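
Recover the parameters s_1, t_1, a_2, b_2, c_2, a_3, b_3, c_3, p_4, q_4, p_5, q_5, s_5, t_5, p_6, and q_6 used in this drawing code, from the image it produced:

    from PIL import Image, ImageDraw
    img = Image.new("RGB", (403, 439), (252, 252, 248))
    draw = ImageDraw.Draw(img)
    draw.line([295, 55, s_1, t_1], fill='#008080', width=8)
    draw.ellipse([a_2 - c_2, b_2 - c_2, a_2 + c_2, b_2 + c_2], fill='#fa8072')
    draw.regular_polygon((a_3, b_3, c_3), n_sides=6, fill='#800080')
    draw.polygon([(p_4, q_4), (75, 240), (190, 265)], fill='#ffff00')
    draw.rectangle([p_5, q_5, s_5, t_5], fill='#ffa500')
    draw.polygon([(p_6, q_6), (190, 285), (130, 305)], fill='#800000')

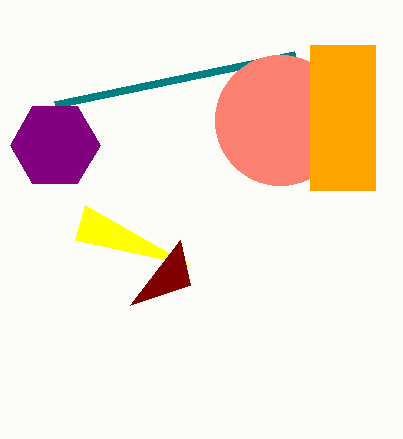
s_1 = 55
t_1 = 105
a_2 = 280
b_2 = 120
c_2 = 65
a_3 = 55
b_3 = 145
c_3 = 45
p_4 = 85
q_4 = 205
p_5 = 310
q_5 = 45
s_5 = 375
t_5 = 190
p_6 = 180
q_6 = 240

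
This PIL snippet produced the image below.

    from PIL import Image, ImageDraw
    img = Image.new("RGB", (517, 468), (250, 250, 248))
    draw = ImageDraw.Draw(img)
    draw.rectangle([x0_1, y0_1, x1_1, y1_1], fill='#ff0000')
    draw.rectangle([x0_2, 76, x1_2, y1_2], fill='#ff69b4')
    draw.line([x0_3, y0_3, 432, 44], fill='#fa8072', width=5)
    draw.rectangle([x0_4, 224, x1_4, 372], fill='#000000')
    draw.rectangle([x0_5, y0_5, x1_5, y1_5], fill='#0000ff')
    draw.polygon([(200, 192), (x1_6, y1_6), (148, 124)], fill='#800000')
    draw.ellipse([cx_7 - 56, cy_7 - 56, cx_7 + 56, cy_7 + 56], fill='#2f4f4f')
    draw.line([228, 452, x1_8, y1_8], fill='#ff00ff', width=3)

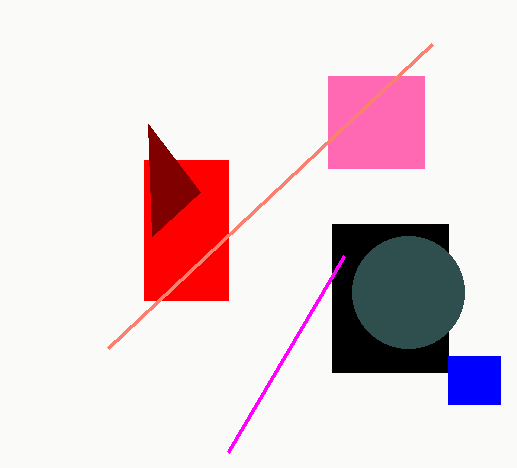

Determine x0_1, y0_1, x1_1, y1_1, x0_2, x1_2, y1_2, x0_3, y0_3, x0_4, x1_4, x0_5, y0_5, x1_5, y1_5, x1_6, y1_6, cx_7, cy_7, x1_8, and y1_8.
x0_1 = 144; y0_1 = 160; x1_1 = 228; y1_1 = 300; x0_2 = 328; x1_2 = 424; y1_2 = 168; x0_3 = 108; y0_3 = 348; x0_4 = 332; x1_4 = 448; x0_5 = 448; y0_5 = 356; x1_5 = 500; y1_5 = 404; x1_6 = 152; y1_6 = 236; cx_7 = 408; cy_7 = 292; x1_8 = 344; y1_8 = 256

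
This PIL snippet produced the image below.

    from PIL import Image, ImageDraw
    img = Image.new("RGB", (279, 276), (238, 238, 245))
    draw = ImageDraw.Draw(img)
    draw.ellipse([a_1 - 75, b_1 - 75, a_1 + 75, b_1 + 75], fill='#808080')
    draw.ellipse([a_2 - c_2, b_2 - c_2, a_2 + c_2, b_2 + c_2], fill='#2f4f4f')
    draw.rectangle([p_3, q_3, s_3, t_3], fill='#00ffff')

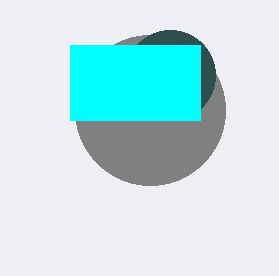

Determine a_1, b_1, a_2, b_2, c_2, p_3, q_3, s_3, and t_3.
a_1 = 150; b_1 = 110; a_2 = 170; b_2 = 75; c_2 = 45; p_3 = 70; q_3 = 45; s_3 = 200; t_3 = 120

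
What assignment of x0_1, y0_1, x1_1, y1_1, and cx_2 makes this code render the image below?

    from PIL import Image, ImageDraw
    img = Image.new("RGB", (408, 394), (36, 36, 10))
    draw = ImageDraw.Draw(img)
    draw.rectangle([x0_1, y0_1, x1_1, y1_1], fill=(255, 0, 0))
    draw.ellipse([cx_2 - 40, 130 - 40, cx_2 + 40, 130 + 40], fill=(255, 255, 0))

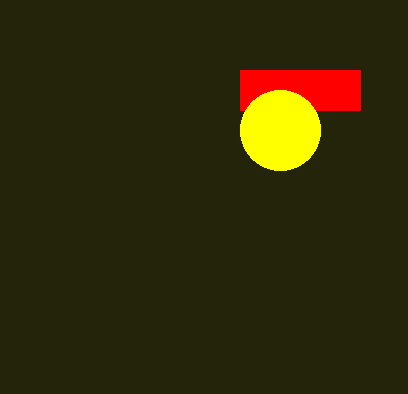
x0_1 = 240
y0_1 = 70
x1_1 = 360
y1_1 = 110
cx_2 = 280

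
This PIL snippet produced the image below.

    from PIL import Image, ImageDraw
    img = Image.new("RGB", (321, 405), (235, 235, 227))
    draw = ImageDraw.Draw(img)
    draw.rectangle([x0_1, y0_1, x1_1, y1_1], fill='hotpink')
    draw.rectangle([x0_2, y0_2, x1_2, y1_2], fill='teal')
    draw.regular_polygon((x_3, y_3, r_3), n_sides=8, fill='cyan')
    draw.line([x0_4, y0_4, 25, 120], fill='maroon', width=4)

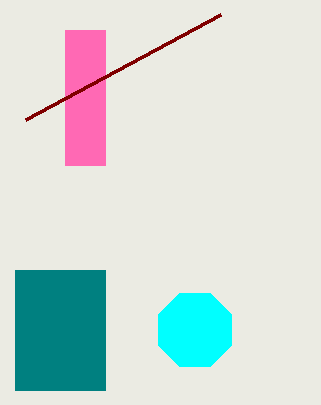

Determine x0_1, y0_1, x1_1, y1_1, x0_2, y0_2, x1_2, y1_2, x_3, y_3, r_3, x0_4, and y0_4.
x0_1 = 65
y0_1 = 30
x1_1 = 105
y1_1 = 165
x0_2 = 15
y0_2 = 270
x1_2 = 105
y1_2 = 390
x_3 = 195
y_3 = 330
r_3 = 40
x0_4 = 220
y0_4 = 15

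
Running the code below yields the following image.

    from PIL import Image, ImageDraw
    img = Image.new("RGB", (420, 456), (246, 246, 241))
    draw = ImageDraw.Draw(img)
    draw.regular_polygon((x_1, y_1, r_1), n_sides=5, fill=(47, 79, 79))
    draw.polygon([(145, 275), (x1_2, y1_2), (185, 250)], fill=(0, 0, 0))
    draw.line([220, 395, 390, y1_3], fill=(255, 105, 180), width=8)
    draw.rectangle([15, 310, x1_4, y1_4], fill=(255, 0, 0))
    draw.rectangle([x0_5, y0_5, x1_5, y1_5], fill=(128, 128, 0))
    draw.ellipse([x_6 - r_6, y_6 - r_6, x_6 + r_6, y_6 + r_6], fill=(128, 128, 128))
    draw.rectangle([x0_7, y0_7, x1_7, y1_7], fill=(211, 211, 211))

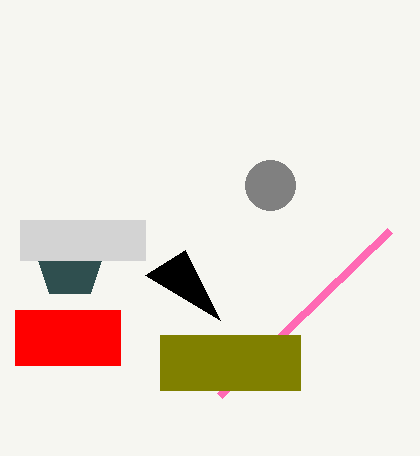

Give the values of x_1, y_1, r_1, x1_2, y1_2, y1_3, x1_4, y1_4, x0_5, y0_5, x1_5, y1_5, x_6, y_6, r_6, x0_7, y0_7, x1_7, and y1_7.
x_1 = 70
y_1 = 265
r_1 = 35
x1_2 = 220
y1_2 = 320
y1_3 = 230
x1_4 = 120
y1_4 = 365
x0_5 = 160
y0_5 = 335
x1_5 = 300
y1_5 = 390
x_6 = 270
y_6 = 185
r_6 = 25
x0_7 = 20
y0_7 = 220
x1_7 = 145
y1_7 = 260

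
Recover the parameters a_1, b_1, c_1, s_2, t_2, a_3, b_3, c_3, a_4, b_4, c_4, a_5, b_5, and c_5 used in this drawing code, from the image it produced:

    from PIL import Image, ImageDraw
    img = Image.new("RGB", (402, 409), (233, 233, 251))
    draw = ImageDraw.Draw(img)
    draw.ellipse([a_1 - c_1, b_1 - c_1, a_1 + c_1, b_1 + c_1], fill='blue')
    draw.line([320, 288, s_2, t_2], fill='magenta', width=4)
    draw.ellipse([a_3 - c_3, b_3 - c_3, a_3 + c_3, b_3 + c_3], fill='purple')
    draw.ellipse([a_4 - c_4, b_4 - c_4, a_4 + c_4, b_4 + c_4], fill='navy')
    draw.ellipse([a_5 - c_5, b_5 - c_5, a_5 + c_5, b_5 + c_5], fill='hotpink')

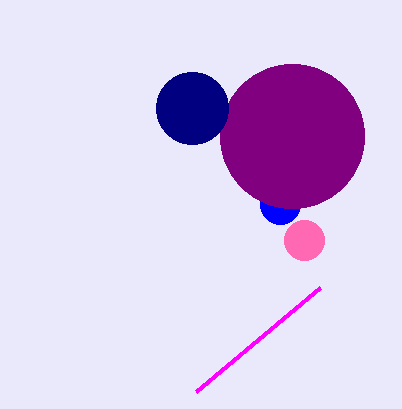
a_1 = 280, b_1 = 204, c_1 = 20, s_2 = 196, t_2 = 392, a_3 = 292, b_3 = 136, c_3 = 72, a_4 = 192, b_4 = 108, c_4 = 36, a_5 = 304, b_5 = 240, c_5 = 20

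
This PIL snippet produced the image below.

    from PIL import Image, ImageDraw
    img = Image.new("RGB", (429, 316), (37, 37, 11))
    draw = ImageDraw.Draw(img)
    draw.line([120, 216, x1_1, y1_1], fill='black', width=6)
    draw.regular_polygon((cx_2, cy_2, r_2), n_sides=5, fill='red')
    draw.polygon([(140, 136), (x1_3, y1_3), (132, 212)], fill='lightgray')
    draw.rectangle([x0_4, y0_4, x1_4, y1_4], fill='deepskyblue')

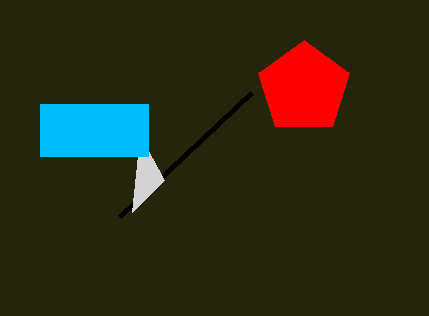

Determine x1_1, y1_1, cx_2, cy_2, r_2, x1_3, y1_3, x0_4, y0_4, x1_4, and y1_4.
x1_1 = 252
y1_1 = 92
cx_2 = 304
cy_2 = 88
r_2 = 48
x1_3 = 164
y1_3 = 180
x0_4 = 40
y0_4 = 104
x1_4 = 148
y1_4 = 156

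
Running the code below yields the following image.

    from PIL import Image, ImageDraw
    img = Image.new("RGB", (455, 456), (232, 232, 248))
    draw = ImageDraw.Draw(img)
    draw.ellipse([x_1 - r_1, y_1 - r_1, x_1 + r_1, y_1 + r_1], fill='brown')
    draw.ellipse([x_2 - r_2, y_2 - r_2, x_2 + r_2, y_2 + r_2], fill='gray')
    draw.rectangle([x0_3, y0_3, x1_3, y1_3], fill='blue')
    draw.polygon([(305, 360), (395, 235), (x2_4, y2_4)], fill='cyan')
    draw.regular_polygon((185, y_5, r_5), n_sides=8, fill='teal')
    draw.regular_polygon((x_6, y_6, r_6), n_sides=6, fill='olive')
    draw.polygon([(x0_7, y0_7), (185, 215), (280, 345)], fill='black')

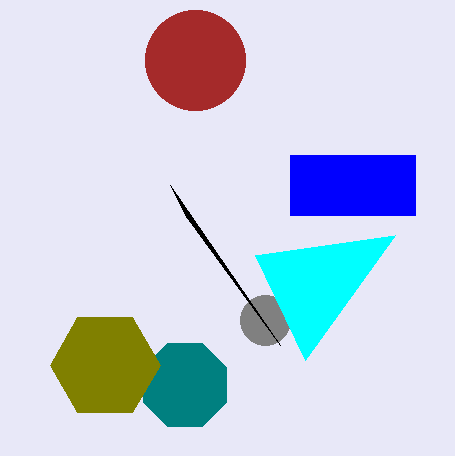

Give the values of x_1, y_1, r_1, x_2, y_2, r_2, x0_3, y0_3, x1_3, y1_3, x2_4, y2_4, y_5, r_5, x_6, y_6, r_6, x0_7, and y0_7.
x_1 = 195; y_1 = 60; r_1 = 50; x_2 = 265; y_2 = 320; r_2 = 25; x0_3 = 290; y0_3 = 155; x1_3 = 415; y1_3 = 215; x2_4 = 255; y2_4 = 255; y_5 = 385; r_5 = 45; x_6 = 105; y_6 = 365; r_6 = 55; x0_7 = 170; y0_7 = 185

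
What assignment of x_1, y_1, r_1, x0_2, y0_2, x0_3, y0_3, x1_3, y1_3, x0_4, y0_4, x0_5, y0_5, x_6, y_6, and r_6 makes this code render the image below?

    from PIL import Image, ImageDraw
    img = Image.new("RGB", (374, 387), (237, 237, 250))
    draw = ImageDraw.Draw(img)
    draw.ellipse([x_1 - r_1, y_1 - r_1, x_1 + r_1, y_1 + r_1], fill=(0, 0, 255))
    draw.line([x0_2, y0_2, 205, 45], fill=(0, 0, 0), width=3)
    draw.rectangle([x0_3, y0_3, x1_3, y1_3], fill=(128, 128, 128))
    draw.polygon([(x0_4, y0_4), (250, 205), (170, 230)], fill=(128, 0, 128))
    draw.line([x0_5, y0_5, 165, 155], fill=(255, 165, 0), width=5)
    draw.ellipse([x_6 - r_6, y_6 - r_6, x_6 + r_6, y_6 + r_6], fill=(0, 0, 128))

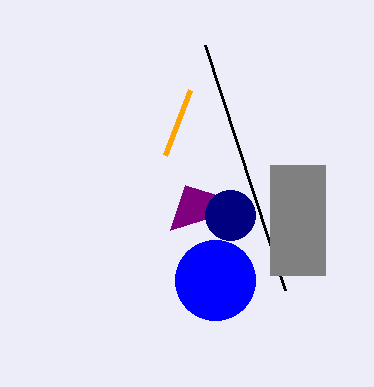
x_1 = 215, y_1 = 280, r_1 = 40, x0_2 = 285, y0_2 = 290, x0_3 = 270, y0_3 = 165, x1_3 = 325, y1_3 = 275, x0_4 = 185, y0_4 = 185, x0_5 = 190, y0_5 = 90, x_6 = 230, y_6 = 215, r_6 = 25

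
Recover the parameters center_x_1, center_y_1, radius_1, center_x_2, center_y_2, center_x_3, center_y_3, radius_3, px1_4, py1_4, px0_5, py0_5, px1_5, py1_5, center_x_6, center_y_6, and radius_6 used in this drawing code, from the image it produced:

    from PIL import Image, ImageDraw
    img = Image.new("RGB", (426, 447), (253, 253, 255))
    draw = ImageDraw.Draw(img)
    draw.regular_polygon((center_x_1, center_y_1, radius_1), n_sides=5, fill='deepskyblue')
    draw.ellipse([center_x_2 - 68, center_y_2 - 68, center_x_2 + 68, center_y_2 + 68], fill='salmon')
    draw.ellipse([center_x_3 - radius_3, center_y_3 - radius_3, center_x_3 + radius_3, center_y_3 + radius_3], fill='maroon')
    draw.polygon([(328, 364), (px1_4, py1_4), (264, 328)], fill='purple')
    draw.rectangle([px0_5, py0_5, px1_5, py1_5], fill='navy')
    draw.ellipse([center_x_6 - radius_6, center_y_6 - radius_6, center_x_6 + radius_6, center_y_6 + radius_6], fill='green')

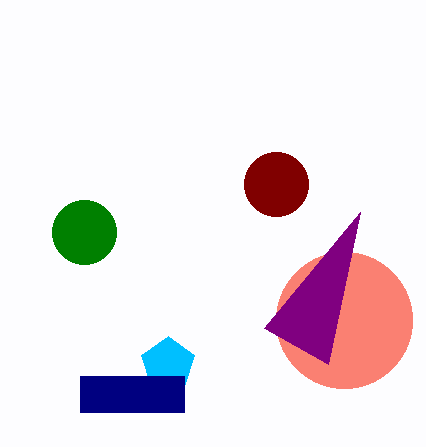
center_x_1 = 168; center_y_1 = 364; radius_1 = 28; center_x_2 = 344; center_y_2 = 320; center_x_3 = 276; center_y_3 = 184; radius_3 = 32; px1_4 = 360; py1_4 = 212; px0_5 = 80; py0_5 = 376; px1_5 = 184; py1_5 = 412; center_x_6 = 84; center_y_6 = 232; radius_6 = 32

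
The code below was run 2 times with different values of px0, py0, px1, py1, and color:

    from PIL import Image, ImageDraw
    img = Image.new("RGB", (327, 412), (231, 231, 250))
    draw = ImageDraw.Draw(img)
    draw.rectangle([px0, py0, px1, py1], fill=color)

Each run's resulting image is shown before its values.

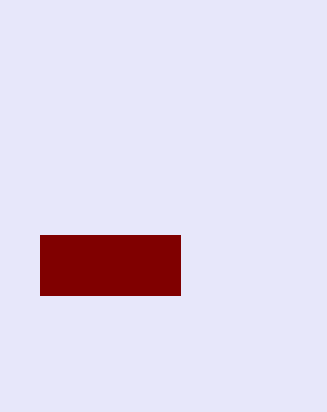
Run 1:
px0 = 40
py0 = 235
px1 = 180
py1 = 295
color = 'maroon'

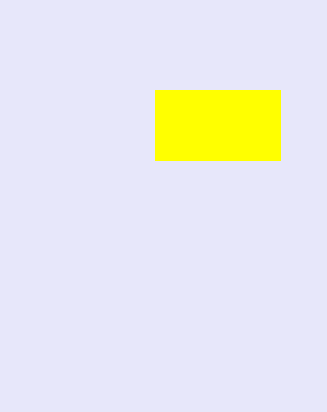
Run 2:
px0 = 155, py0 = 90, px1 = 280, py1 = 160, color = 'yellow'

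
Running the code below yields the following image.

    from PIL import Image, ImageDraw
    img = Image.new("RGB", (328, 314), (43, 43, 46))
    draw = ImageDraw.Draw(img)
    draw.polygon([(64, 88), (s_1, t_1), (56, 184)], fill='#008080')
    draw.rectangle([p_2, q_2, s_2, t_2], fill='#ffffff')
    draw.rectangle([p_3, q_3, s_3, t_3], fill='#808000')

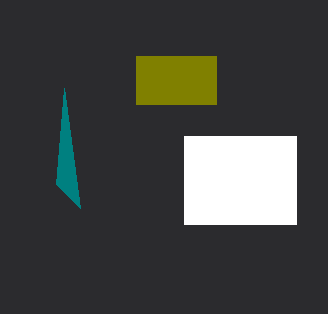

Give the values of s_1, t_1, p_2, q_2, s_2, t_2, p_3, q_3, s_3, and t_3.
s_1 = 80; t_1 = 208; p_2 = 184; q_2 = 136; s_2 = 296; t_2 = 224; p_3 = 136; q_3 = 56; s_3 = 216; t_3 = 104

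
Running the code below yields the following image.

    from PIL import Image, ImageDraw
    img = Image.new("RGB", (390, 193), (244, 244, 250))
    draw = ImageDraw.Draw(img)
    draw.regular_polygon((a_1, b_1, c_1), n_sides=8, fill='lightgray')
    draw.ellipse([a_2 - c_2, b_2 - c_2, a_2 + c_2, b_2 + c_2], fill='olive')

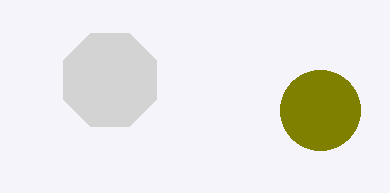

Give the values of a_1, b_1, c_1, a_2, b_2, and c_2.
a_1 = 110, b_1 = 80, c_1 = 50, a_2 = 320, b_2 = 110, c_2 = 40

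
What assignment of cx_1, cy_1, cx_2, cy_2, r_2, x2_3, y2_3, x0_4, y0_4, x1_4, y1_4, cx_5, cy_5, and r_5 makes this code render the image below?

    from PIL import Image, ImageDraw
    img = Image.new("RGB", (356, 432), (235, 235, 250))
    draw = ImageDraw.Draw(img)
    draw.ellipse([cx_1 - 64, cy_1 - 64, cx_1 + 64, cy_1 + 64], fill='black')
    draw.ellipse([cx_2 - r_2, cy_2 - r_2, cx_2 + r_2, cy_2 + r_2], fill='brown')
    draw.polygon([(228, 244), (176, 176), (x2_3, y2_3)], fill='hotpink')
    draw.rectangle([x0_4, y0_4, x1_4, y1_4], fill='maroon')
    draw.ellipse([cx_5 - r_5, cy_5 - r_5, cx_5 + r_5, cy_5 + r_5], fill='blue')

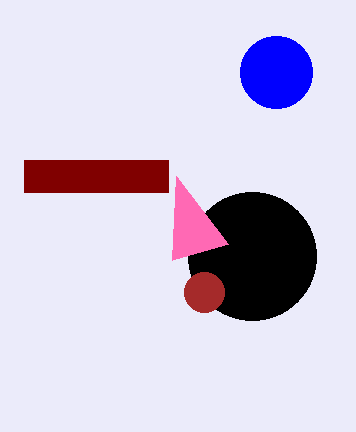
cx_1 = 252, cy_1 = 256, cx_2 = 204, cy_2 = 292, r_2 = 20, x2_3 = 172, y2_3 = 260, x0_4 = 24, y0_4 = 160, x1_4 = 168, y1_4 = 192, cx_5 = 276, cy_5 = 72, r_5 = 36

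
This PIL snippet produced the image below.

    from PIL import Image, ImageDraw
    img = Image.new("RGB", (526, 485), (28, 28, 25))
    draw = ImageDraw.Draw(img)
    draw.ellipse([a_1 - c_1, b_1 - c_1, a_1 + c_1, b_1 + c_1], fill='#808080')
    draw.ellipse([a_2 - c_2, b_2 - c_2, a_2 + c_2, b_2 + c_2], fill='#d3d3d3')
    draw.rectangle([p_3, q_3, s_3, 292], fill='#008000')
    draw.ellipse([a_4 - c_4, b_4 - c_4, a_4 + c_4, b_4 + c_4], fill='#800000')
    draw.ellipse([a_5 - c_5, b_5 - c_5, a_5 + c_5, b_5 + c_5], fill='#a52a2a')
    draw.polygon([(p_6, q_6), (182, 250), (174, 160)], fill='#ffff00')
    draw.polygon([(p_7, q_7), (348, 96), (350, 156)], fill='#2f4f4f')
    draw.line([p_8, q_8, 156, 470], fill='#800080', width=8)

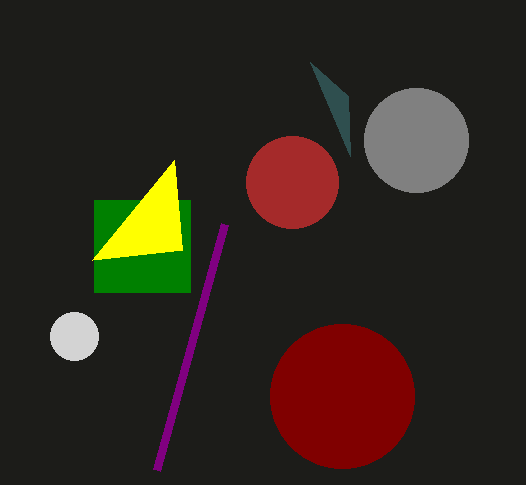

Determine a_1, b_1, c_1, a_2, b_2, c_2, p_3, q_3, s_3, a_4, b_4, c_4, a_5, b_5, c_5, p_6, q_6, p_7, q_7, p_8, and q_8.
a_1 = 416, b_1 = 140, c_1 = 52, a_2 = 74, b_2 = 336, c_2 = 24, p_3 = 94, q_3 = 200, s_3 = 190, a_4 = 342, b_4 = 396, c_4 = 72, a_5 = 292, b_5 = 182, c_5 = 46, p_6 = 92, q_6 = 260, p_7 = 310, q_7 = 62, p_8 = 224, q_8 = 224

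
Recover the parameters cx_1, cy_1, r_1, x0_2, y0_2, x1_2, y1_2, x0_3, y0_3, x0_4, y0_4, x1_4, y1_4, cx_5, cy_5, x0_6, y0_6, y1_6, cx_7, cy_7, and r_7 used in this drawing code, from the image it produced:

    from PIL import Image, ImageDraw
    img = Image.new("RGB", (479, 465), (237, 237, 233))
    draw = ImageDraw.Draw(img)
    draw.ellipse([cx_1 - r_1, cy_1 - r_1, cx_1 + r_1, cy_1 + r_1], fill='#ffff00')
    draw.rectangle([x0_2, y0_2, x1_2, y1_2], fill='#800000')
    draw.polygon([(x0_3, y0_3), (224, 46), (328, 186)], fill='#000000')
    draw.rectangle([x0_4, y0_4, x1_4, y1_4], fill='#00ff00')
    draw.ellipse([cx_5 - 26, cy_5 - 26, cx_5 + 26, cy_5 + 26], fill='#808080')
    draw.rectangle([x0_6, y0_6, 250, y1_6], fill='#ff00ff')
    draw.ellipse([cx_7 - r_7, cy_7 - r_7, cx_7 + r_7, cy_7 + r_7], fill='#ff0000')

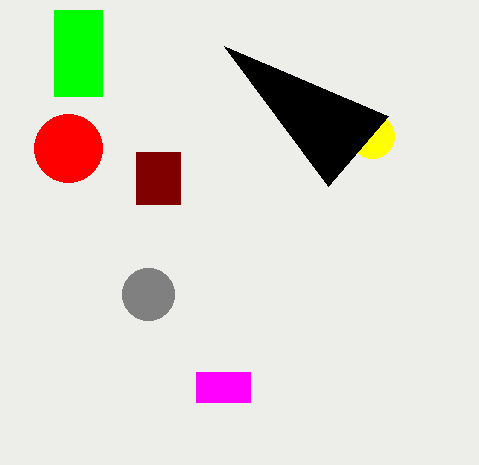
cx_1 = 372
cy_1 = 136
r_1 = 22
x0_2 = 136
y0_2 = 152
x1_2 = 180
y1_2 = 204
x0_3 = 388
y0_3 = 116
x0_4 = 54
y0_4 = 10
x1_4 = 102
y1_4 = 96
cx_5 = 148
cy_5 = 294
x0_6 = 196
y0_6 = 372
y1_6 = 402
cx_7 = 68
cy_7 = 148
r_7 = 34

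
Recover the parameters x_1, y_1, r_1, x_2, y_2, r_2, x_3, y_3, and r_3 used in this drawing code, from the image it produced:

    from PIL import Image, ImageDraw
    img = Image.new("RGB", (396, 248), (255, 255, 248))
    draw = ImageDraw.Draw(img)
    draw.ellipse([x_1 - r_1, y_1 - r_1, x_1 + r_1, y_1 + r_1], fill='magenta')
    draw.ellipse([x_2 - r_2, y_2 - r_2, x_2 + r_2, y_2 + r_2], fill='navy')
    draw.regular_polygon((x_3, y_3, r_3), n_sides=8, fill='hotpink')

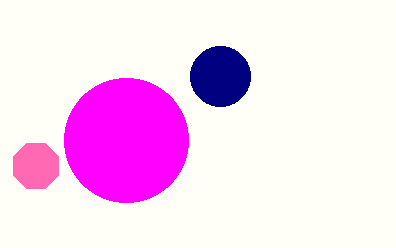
x_1 = 126; y_1 = 140; r_1 = 62; x_2 = 220; y_2 = 76; r_2 = 30; x_3 = 36; y_3 = 166; r_3 = 24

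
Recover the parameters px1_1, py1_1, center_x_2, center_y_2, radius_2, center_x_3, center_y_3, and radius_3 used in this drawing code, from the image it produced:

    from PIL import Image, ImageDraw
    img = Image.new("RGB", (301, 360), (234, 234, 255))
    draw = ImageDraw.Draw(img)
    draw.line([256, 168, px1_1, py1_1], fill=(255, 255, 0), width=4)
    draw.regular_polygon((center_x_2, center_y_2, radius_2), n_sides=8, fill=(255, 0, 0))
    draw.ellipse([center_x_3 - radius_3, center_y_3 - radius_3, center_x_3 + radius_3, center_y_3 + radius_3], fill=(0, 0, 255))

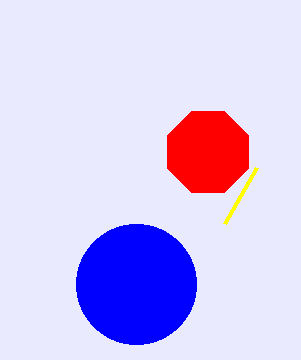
px1_1 = 224, py1_1 = 224, center_x_2 = 208, center_y_2 = 152, radius_2 = 44, center_x_3 = 136, center_y_3 = 284, radius_3 = 60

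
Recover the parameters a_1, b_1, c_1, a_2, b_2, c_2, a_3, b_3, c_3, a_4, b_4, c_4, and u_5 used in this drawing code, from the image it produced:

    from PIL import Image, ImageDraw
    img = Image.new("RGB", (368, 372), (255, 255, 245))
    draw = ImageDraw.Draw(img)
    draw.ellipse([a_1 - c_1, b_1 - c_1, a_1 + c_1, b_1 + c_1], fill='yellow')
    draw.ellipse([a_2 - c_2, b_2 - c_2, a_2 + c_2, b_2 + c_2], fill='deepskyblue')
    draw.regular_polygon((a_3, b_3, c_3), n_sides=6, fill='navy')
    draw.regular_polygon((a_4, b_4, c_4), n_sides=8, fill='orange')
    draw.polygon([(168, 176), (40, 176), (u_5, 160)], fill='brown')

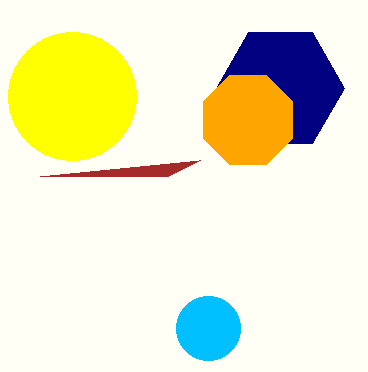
a_1 = 72
b_1 = 96
c_1 = 64
a_2 = 208
b_2 = 328
c_2 = 32
a_3 = 280
b_3 = 88
c_3 = 64
a_4 = 248
b_4 = 120
c_4 = 48
u_5 = 200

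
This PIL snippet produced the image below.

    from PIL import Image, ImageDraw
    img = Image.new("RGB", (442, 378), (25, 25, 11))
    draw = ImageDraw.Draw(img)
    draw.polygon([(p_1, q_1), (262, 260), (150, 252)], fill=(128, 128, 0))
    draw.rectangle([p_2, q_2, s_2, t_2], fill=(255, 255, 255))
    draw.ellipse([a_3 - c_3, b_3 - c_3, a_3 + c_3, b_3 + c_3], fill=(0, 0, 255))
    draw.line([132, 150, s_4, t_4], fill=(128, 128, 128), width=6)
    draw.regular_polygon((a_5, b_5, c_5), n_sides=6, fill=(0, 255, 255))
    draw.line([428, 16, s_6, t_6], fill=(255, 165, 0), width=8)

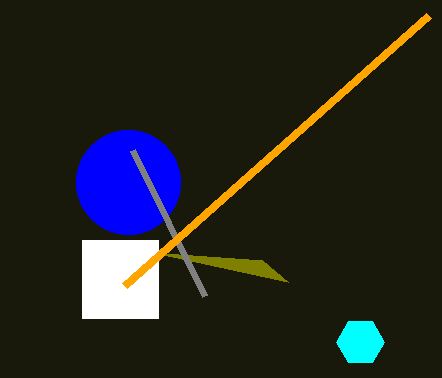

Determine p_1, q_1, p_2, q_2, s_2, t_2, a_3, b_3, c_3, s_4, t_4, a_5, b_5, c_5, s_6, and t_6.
p_1 = 288
q_1 = 282
p_2 = 82
q_2 = 240
s_2 = 158
t_2 = 318
a_3 = 128
b_3 = 182
c_3 = 52
s_4 = 204
t_4 = 296
a_5 = 360
b_5 = 342
c_5 = 24
s_6 = 124
t_6 = 286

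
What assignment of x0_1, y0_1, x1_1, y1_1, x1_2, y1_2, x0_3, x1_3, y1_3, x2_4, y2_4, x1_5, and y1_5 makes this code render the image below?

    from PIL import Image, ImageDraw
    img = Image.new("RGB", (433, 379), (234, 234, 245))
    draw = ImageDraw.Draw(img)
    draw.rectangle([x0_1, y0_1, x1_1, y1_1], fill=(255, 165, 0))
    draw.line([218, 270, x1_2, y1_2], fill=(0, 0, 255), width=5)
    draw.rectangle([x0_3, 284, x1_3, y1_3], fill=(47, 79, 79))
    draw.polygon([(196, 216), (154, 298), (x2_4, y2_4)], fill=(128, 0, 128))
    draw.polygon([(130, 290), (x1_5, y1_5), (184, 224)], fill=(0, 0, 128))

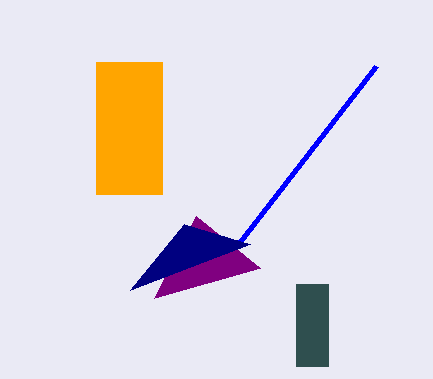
x0_1 = 96; y0_1 = 62; x1_1 = 162; y1_1 = 194; x1_2 = 376; y1_2 = 66; x0_3 = 296; x1_3 = 328; y1_3 = 366; x2_4 = 260; y2_4 = 268; x1_5 = 250; y1_5 = 244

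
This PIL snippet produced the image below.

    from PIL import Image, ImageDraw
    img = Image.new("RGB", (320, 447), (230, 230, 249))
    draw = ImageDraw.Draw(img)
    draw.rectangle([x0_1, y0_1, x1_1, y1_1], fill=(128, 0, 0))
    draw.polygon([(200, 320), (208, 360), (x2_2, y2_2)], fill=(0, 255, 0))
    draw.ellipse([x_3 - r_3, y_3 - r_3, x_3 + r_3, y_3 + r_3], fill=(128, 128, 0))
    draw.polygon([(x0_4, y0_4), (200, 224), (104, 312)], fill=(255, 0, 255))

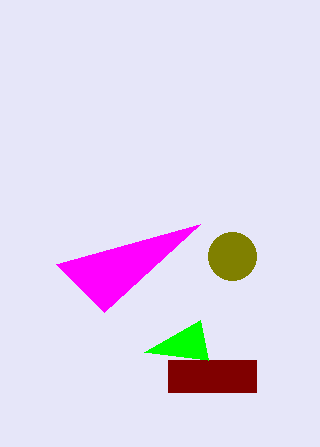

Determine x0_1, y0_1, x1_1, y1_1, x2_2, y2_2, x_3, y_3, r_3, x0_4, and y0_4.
x0_1 = 168; y0_1 = 360; x1_1 = 256; y1_1 = 392; x2_2 = 144; y2_2 = 352; x_3 = 232; y_3 = 256; r_3 = 24; x0_4 = 56; y0_4 = 264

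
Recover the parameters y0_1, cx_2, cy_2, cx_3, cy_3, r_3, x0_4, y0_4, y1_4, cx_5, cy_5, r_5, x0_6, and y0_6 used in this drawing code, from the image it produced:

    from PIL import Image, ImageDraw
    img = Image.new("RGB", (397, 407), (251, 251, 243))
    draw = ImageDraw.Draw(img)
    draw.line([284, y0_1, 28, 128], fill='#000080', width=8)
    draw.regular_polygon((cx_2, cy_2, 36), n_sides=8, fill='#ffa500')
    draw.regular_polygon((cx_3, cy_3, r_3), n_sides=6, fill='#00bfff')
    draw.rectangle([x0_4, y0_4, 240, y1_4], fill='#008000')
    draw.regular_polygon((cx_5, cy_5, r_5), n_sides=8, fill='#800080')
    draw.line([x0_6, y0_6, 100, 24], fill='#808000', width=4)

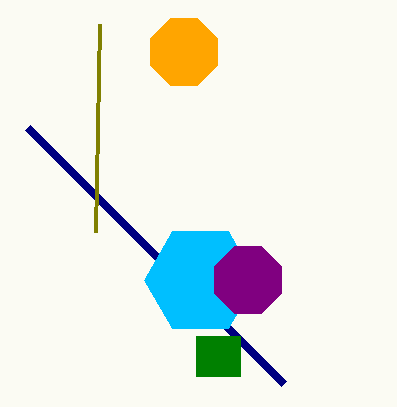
y0_1 = 384
cx_2 = 184
cy_2 = 52
cx_3 = 200
cy_3 = 280
r_3 = 56
x0_4 = 196
y0_4 = 336
y1_4 = 376
cx_5 = 248
cy_5 = 280
r_5 = 36
x0_6 = 96
y0_6 = 232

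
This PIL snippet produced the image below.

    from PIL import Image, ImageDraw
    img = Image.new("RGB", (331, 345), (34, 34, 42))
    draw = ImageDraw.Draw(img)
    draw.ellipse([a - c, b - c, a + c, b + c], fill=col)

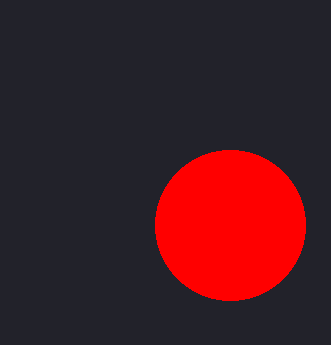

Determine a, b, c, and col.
a = 230
b = 225
c = 75
col = 'red'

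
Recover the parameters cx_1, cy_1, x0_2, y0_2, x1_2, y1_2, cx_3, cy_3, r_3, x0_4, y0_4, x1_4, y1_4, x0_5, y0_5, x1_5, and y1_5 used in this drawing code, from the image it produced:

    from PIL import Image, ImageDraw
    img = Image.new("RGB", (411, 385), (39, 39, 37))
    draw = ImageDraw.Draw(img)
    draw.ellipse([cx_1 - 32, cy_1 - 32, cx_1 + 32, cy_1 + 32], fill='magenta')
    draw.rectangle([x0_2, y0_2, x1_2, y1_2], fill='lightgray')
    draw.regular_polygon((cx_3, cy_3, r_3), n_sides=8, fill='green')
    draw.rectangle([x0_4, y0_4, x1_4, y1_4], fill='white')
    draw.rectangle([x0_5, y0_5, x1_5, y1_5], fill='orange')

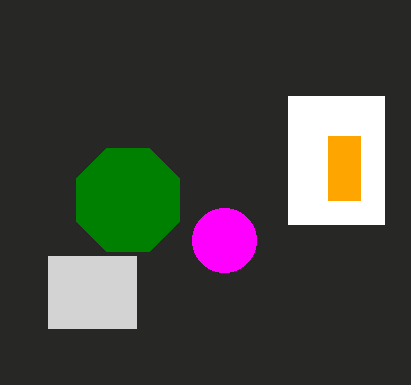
cx_1 = 224; cy_1 = 240; x0_2 = 48; y0_2 = 256; x1_2 = 136; y1_2 = 328; cx_3 = 128; cy_3 = 200; r_3 = 56; x0_4 = 288; y0_4 = 96; x1_4 = 384; y1_4 = 224; x0_5 = 328; y0_5 = 136; x1_5 = 360; y1_5 = 200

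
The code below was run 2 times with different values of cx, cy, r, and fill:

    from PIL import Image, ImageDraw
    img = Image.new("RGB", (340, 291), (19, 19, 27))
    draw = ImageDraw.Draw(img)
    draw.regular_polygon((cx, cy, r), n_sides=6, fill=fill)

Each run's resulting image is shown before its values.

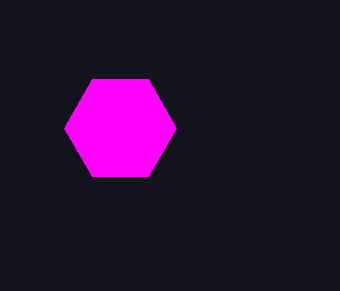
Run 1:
cx = 120, cy = 128, r = 56, fill = 'magenta'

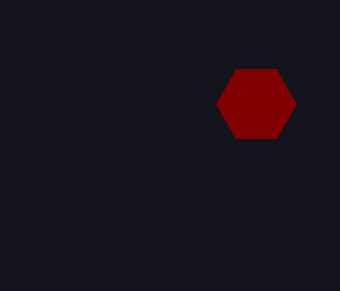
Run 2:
cx = 256; cy = 104; r = 40; fill = 'maroon'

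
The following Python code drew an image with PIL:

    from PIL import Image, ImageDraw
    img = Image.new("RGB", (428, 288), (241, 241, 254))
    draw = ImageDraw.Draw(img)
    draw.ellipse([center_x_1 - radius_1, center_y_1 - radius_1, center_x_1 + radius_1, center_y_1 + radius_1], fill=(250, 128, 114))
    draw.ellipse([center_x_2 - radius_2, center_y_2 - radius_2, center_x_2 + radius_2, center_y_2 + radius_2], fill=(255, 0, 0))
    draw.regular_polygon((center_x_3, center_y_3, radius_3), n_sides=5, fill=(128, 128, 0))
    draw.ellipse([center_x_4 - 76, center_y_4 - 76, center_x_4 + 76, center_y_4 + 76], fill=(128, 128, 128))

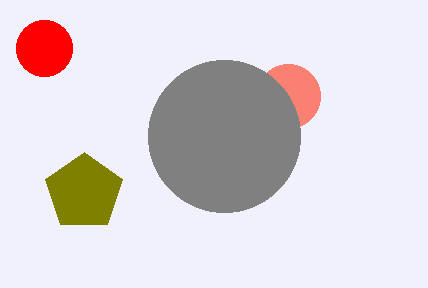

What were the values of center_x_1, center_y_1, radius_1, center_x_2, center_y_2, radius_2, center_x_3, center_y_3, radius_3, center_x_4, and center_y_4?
center_x_1 = 288, center_y_1 = 96, radius_1 = 32, center_x_2 = 44, center_y_2 = 48, radius_2 = 28, center_x_3 = 84, center_y_3 = 192, radius_3 = 40, center_x_4 = 224, center_y_4 = 136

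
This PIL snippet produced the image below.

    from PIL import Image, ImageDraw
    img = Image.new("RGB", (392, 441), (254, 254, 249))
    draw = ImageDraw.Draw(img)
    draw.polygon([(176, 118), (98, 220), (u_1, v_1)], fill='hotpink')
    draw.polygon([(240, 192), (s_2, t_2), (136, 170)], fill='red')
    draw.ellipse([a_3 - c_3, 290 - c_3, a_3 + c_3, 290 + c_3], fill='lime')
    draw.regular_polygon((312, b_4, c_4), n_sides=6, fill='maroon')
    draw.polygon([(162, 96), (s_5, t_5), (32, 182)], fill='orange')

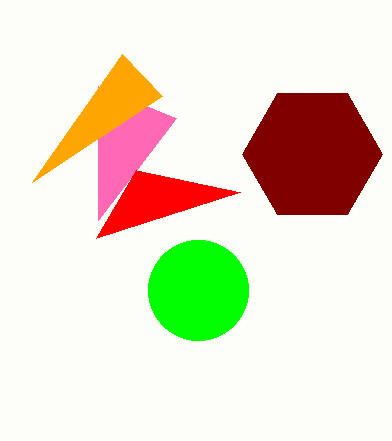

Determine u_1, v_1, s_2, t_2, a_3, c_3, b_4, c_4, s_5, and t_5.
u_1 = 98, v_1 = 86, s_2 = 96, t_2 = 238, a_3 = 198, c_3 = 50, b_4 = 154, c_4 = 70, s_5 = 122, t_5 = 54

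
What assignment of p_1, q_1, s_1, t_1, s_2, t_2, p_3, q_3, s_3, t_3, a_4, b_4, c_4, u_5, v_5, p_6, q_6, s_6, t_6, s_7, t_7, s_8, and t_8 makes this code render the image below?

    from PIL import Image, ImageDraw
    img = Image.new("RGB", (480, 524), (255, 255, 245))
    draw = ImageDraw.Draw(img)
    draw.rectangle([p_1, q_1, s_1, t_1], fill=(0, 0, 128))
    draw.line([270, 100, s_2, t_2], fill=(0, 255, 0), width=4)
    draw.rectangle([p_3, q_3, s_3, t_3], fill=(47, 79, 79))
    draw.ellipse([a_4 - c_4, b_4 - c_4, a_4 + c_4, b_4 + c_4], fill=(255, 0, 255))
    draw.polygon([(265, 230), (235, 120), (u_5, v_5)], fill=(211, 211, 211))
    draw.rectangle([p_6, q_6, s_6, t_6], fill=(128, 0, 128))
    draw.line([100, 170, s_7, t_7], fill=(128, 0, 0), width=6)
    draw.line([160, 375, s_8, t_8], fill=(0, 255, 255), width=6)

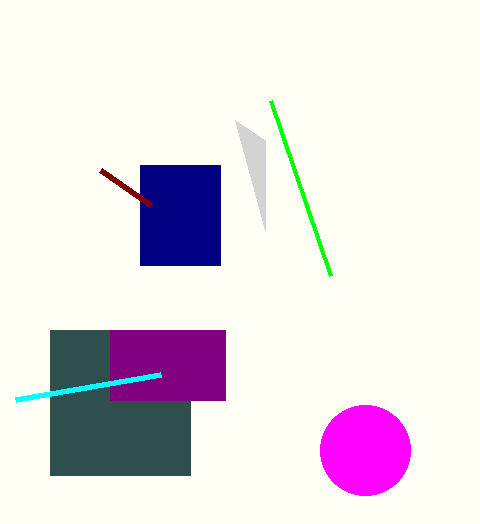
p_1 = 140
q_1 = 165
s_1 = 220
t_1 = 265
s_2 = 330
t_2 = 275
p_3 = 50
q_3 = 330
s_3 = 190
t_3 = 475
a_4 = 365
b_4 = 450
c_4 = 45
u_5 = 265
v_5 = 140
p_6 = 110
q_6 = 330
s_6 = 225
t_6 = 400
s_7 = 150
t_7 = 205
s_8 = 15
t_8 = 400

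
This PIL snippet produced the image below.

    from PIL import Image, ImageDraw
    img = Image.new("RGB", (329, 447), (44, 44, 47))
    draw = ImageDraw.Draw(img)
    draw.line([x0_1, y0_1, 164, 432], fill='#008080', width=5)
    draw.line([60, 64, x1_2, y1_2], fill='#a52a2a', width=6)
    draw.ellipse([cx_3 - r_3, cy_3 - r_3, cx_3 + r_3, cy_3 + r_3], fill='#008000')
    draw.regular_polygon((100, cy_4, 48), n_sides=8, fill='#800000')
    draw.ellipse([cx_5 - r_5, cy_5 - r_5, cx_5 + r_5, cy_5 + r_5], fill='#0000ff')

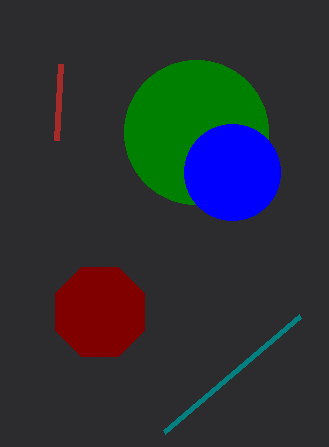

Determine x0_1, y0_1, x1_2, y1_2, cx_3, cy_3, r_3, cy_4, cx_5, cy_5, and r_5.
x0_1 = 300; y0_1 = 316; x1_2 = 56; y1_2 = 140; cx_3 = 196; cy_3 = 132; r_3 = 72; cy_4 = 312; cx_5 = 232; cy_5 = 172; r_5 = 48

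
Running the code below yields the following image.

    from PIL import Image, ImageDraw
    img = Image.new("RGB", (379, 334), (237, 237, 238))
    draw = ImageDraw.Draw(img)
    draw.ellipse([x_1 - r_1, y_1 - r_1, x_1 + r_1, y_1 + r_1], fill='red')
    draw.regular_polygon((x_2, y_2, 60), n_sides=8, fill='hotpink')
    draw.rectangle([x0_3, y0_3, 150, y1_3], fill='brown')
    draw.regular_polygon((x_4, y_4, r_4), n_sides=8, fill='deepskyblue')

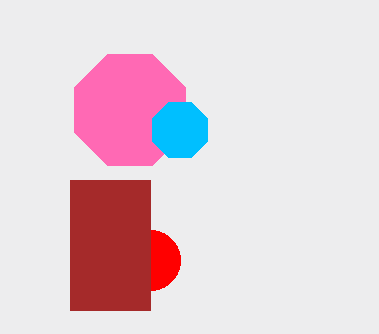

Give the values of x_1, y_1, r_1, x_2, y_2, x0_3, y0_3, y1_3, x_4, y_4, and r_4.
x_1 = 150, y_1 = 260, r_1 = 30, x_2 = 130, y_2 = 110, x0_3 = 70, y0_3 = 180, y1_3 = 310, x_4 = 180, y_4 = 130, r_4 = 30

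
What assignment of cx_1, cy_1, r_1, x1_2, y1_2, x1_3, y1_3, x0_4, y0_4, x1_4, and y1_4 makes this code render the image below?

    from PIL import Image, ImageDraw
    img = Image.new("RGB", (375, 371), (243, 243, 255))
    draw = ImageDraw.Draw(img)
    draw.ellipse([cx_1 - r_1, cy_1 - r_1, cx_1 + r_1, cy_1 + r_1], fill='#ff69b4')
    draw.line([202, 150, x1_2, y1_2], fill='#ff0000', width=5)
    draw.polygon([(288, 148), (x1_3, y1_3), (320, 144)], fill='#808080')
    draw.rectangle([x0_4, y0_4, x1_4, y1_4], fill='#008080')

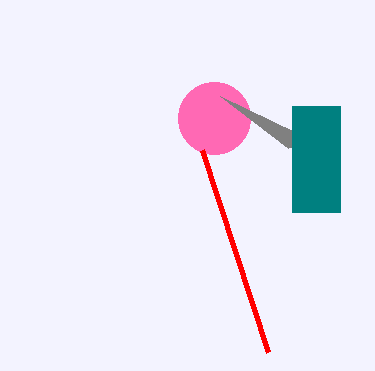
cx_1 = 214; cy_1 = 118; r_1 = 36; x1_2 = 268; y1_2 = 352; x1_3 = 220; y1_3 = 96; x0_4 = 292; y0_4 = 106; x1_4 = 340; y1_4 = 212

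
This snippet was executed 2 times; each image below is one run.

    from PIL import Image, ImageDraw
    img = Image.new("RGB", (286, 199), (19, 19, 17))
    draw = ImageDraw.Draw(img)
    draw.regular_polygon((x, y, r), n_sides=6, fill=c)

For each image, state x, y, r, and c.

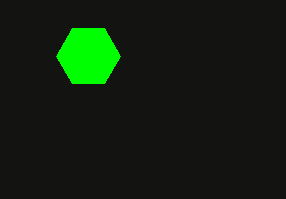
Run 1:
x = 88
y = 56
r = 32
c = 'lime'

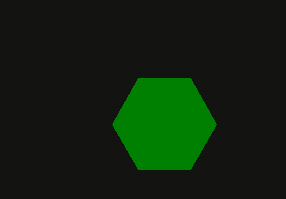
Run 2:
x = 164; y = 124; r = 52; c = 'green'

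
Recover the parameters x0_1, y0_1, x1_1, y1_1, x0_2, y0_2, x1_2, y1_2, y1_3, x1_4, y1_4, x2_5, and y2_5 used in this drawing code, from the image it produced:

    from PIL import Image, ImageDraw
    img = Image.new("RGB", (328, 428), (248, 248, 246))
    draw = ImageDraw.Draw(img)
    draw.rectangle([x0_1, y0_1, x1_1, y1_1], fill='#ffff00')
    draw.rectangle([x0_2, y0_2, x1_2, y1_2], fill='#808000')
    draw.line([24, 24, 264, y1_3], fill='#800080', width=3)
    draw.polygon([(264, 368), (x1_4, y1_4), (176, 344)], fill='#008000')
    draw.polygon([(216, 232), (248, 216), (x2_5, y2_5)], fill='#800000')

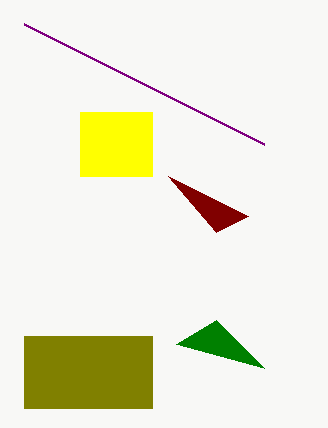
x0_1 = 80; y0_1 = 112; x1_1 = 152; y1_1 = 176; x0_2 = 24; y0_2 = 336; x1_2 = 152; y1_2 = 408; y1_3 = 144; x1_4 = 216; y1_4 = 320; x2_5 = 168; y2_5 = 176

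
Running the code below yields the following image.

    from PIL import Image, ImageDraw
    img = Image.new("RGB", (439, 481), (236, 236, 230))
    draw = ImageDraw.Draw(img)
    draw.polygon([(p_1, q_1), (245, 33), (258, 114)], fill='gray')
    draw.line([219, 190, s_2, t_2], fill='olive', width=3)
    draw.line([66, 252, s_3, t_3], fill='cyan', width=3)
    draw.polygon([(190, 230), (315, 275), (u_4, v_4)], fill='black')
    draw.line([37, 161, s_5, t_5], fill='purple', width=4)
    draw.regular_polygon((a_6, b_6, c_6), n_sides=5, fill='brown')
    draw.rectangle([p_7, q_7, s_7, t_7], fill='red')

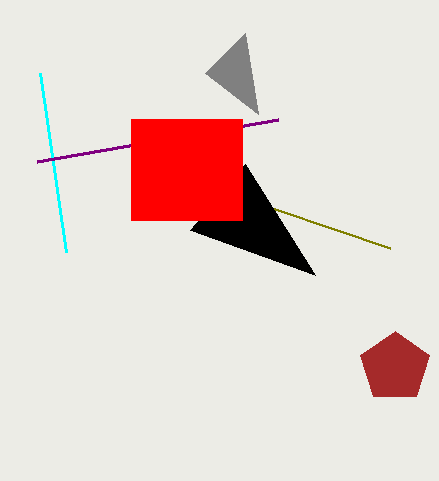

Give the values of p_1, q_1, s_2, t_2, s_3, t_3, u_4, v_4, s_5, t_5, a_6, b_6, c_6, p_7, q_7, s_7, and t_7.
p_1 = 205; q_1 = 73; s_2 = 390; t_2 = 248; s_3 = 40; t_3 = 73; u_4 = 245; v_4 = 164; s_5 = 278; t_5 = 119; a_6 = 395; b_6 = 367; c_6 = 36; p_7 = 131; q_7 = 119; s_7 = 242; t_7 = 220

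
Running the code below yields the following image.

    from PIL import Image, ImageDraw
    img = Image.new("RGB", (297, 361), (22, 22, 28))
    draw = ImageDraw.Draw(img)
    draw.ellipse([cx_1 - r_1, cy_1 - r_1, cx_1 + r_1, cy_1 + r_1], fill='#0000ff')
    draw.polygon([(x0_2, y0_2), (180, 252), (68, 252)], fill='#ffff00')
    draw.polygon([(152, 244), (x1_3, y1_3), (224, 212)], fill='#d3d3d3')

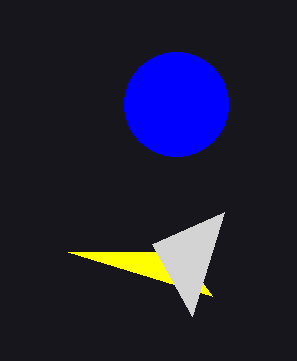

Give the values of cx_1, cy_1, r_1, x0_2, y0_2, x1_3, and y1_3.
cx_1 = 176, cy_1 = 104, r_1 = 52, x0_2 = 212, y0_2 = 296, x1_3 = 192, y1_3 = 316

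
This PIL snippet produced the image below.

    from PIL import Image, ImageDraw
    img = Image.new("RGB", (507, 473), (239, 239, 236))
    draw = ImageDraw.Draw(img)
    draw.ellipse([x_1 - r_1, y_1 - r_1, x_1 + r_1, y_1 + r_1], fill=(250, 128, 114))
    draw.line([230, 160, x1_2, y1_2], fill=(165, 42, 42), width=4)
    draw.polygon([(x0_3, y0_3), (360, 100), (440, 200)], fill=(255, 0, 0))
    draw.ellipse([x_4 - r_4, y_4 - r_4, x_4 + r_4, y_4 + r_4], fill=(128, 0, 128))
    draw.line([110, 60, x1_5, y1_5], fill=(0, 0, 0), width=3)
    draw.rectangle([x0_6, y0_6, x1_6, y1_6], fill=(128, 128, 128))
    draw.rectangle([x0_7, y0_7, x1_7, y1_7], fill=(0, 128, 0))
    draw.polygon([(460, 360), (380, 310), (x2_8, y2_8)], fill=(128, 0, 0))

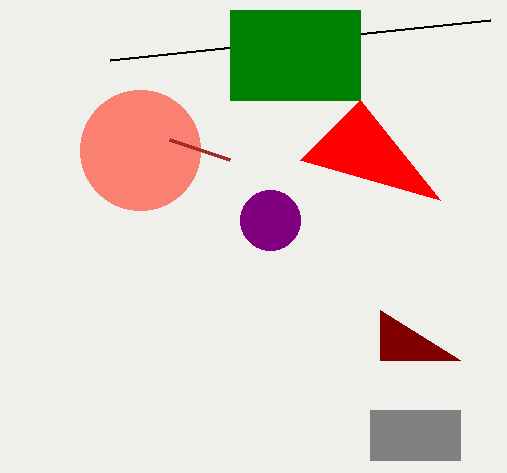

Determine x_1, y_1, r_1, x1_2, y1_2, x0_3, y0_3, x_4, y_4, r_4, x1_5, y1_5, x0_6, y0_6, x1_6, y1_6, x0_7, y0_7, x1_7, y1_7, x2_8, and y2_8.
x_1 = 140; y_1 = 150; r_1 = 60; x1_2 = 170; y1_2 = 140; x0_3 = 300; y0_3 = 160; x_4 = 270; y_4 = 220; r_4 = 30; x1_5 = 490; y1_5 = 20; x0_6 = 370; y0_6 = 410; x1_6 = 460; y1_6 = 460; x0_7 = 230; y0_7 = 10; x1_7 = 360; y1_7 = 100; x2_8 = 380; y2_8 = 360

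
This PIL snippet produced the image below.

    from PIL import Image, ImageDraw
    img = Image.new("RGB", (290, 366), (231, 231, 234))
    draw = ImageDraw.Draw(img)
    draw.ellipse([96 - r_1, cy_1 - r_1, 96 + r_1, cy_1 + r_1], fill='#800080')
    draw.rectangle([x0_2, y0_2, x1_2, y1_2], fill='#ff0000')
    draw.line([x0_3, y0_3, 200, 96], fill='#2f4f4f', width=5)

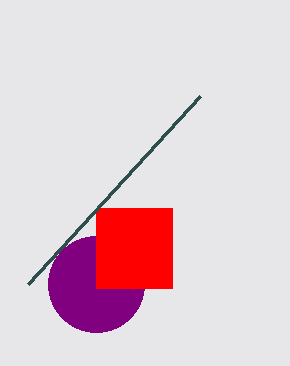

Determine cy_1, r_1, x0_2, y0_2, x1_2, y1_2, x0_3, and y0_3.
cy_1 = 284
r_1 = 48
x0_2 = 96
y0_2 = 208
x1_2 = 172
y1_2 = 288
x0_3 = 28
y0_3 = 284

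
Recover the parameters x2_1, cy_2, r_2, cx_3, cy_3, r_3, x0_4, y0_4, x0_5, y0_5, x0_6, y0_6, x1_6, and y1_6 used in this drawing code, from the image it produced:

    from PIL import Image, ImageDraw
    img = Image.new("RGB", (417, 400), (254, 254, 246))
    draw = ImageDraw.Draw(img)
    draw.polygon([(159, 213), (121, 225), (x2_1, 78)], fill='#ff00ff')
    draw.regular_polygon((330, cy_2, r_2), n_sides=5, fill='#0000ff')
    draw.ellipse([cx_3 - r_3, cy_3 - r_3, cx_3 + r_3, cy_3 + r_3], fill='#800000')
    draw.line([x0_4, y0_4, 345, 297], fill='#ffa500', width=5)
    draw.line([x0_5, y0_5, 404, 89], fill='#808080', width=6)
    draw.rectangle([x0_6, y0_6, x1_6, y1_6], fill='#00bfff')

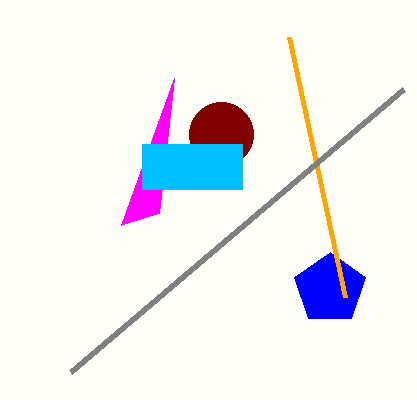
x2_1 = 174, cy_2 = 289, r_2 = 37, cx_3 = 221, cy_3 = 134, r_3 = 32, x0_4 = 289, y0_4 = 37, x0_5 = 71, y0_5 = 372, x0_6 = 142, y0_6 = 144, x1_6 = 242, y1_6 = 189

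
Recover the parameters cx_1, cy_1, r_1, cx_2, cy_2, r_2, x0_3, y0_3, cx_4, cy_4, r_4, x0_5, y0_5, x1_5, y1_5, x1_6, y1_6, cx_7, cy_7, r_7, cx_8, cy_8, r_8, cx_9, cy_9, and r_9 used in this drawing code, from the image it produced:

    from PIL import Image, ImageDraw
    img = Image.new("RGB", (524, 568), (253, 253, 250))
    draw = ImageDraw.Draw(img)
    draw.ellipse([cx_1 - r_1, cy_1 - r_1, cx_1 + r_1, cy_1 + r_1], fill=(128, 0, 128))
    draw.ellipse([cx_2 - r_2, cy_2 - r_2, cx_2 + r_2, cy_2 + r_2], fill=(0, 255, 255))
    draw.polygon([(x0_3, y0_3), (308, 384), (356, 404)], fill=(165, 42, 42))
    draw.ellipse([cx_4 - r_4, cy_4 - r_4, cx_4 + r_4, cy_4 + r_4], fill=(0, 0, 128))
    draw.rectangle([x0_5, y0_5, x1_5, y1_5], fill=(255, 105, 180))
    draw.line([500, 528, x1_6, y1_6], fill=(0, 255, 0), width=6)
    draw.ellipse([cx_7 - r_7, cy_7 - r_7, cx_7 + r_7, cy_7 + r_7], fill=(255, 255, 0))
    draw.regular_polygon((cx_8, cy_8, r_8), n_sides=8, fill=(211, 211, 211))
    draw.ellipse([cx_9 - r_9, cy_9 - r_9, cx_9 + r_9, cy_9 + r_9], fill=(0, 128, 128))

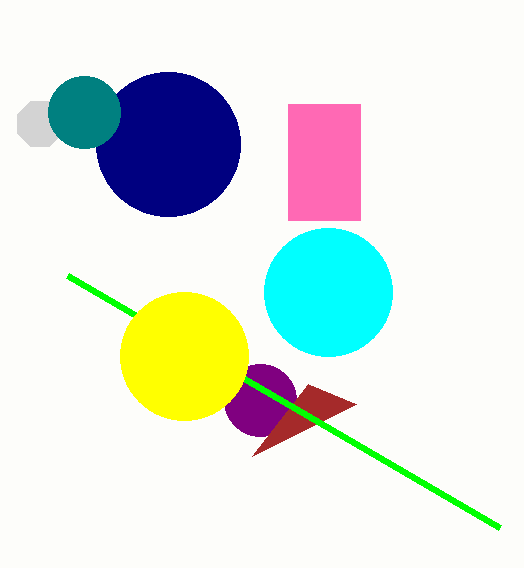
cx_1 = 260; cy_1 = 400; r_1 = 36; cx_2 = 328; cy_2 = 292; r_2 = 64; x0_3 = 252; y0_3 = 456; cx_4 = 168; cy_4 = 144; r_4 = 72; x0_5 = 288; y0_5 = 104; x1_5 = 360; y1_5 = 220; x1_6 = 68; y1_6 = 276; cx_7 = 184; cy_7 = 356; r_7 = 64; cx_8 = 40; cy_8 = 124; r_8 = 24; cx_9 = 84; cy_9 = 112; r_9 = 36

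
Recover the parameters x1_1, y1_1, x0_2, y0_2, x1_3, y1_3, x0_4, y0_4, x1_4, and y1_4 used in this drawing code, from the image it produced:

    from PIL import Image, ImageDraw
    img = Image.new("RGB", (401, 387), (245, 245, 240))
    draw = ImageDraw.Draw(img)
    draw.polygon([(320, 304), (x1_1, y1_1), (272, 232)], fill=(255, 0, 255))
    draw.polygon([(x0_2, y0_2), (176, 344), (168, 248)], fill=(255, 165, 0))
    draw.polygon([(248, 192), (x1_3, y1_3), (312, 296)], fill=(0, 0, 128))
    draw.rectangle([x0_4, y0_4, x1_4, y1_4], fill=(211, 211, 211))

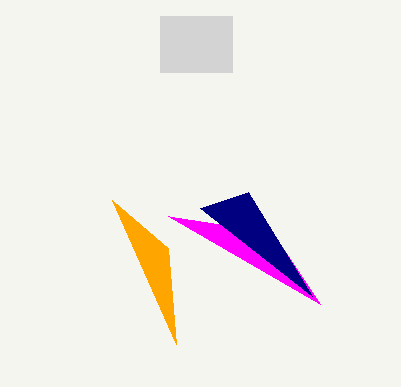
x1_1 = 168; y1_1 = 216; x0_2 = 112; y0_2 = 200; x1_3 = 200; y1_3 = 208; x0_4 = 160; y0_4 = 16; x1_4 = 232; y1_4 = 72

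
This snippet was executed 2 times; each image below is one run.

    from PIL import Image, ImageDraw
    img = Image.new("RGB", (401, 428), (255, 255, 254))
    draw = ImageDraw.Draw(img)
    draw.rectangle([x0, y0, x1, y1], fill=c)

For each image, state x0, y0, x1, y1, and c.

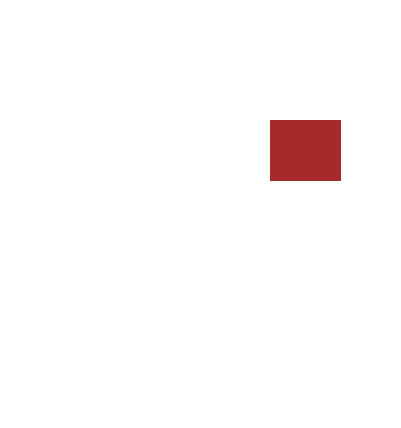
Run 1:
x0 = 270
y0 = 120
x1 = 340
y1 = 180
c = 'brown'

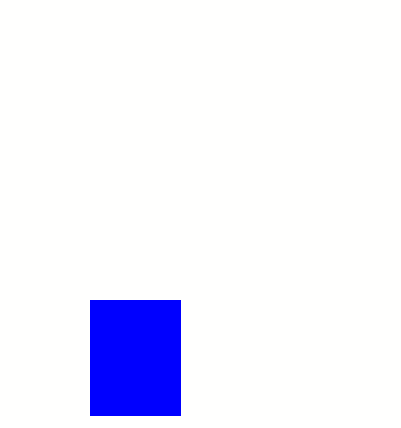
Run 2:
x0 = 90, y0 = 300, x1 = 180, y1 = 415, c = 'blue'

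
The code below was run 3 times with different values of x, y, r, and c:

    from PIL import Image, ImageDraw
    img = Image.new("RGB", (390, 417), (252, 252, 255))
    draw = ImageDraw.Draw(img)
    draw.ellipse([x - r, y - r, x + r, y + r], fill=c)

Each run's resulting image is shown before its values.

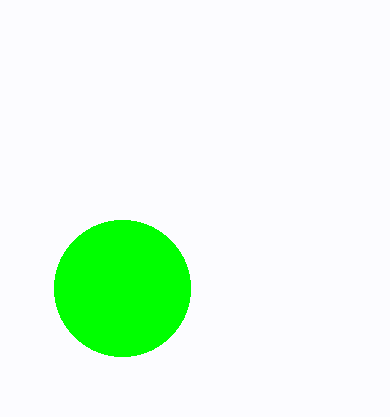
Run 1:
x = 122
y = 288
r = 68
c = 'lime'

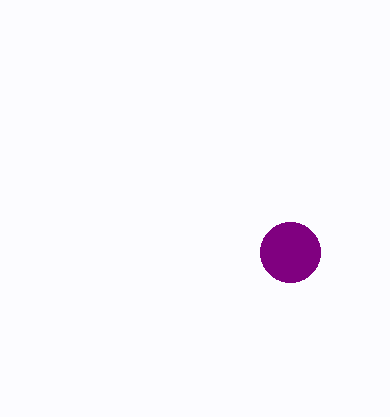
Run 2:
x = 290; y = 252; r = 30; c = 'purple'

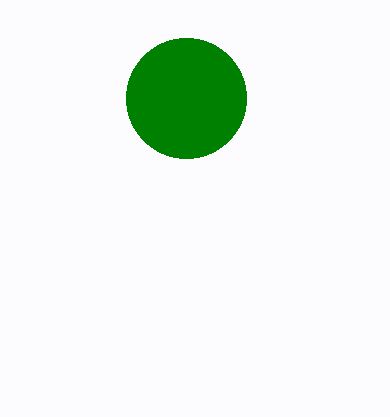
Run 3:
x = 186
y = 98
r = 60
c = 'green'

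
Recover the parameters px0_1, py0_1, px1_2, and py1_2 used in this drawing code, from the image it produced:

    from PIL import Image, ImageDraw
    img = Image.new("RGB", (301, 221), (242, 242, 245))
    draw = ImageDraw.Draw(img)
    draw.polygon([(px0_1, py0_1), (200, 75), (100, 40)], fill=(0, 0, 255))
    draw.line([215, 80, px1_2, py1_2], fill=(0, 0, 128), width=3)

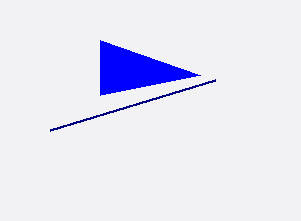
px0_1 = 100; py0_1 = 95; px1_2 = 50; py1_2 = 130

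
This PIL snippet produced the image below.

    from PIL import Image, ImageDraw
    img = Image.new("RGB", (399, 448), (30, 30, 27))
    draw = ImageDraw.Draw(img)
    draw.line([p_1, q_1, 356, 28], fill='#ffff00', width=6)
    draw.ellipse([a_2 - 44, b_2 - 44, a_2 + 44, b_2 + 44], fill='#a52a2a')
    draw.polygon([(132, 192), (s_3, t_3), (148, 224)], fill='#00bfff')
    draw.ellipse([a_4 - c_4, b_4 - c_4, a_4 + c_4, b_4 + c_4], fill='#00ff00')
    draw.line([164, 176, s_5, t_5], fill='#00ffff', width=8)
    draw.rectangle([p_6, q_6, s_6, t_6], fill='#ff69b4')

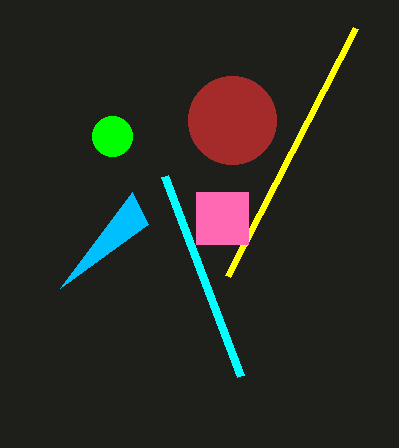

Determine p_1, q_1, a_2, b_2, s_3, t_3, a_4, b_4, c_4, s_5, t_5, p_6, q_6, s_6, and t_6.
p_1 = 228, q_1 = 276, a_2 = 232, b_2 = 120, s_3 = 60, t_3 = 288, a_4 = 112, b_4 = 136, c_4 = 20, s_5 = 240, t_5 = 376, p_6 = 196, q_6 = 192, s_6 = 248, t_6 = 244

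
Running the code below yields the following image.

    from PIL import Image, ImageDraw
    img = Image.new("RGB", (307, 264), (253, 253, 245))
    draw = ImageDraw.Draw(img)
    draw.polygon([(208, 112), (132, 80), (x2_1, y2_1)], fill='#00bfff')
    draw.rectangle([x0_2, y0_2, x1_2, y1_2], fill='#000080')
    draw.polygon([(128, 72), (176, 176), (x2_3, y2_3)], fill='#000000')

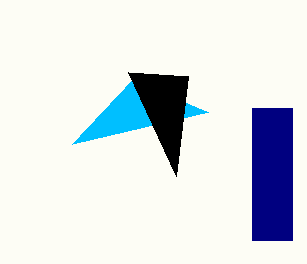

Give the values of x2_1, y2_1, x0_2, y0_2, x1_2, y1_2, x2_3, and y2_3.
x2_1 = 72; y2_1 = 144; x0_2 = 252; y0_2 = 108; x1_2 = 292; y1_2 = 240; x2_3 = 188; y2_3 = 76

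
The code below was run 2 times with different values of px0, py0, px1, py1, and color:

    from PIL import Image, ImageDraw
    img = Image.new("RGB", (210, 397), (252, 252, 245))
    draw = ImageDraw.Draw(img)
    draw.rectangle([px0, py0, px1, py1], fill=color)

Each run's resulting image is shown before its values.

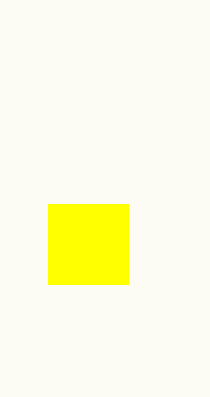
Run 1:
px0 = 48; py0 = 204; px1 = 128; py1 = 284; color = 'yellow'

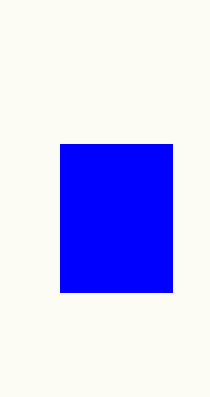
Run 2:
px0 = 60
py0 = 144
px1 = 172
py1 = 292
color = 'blue'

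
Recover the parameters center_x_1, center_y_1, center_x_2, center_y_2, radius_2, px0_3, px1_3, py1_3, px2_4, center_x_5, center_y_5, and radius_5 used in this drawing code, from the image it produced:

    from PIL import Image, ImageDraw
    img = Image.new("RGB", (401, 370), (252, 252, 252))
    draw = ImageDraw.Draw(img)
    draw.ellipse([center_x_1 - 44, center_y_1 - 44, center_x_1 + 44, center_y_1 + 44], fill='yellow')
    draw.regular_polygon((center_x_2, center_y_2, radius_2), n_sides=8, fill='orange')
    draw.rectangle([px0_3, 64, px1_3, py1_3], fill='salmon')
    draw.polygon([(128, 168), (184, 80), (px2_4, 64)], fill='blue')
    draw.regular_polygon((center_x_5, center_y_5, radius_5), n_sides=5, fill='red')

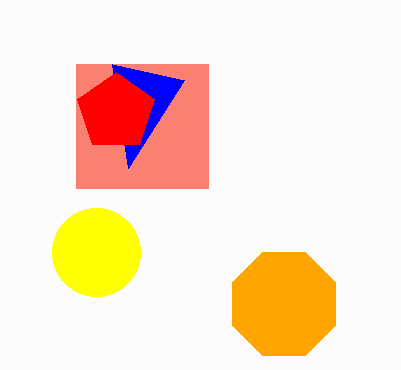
center_x_1 = 96
center_y_1 = 252
center_x_2 = 284
center_y_2 = 304
radius_2 = 56
px0_3 = 76
px1_3 = 208
py1_3 = 188
px2_4 = 112
center_x_5 = 116
center_y_5 = 112
radius_5 = 40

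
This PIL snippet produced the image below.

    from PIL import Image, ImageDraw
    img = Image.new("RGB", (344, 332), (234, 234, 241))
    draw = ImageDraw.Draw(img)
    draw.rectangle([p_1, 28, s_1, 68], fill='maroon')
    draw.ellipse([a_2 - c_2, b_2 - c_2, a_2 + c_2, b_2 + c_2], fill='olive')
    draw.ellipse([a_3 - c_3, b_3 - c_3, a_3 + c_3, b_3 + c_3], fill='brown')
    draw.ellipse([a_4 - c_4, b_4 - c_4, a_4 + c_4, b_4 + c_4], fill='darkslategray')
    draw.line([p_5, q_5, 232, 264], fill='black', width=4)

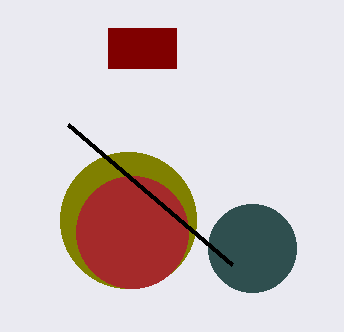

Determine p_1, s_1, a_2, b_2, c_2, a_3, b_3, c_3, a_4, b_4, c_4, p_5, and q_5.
p_1 = 108, s_1 = 176, a_2 = 128, b_2 = 220, c_2 = 68, a_3 = 132, b_3 = 232, c_3 = 56, a_4 = 252, b_4 = 248, c_4 = 44, p_5 = 68, q_5 = 124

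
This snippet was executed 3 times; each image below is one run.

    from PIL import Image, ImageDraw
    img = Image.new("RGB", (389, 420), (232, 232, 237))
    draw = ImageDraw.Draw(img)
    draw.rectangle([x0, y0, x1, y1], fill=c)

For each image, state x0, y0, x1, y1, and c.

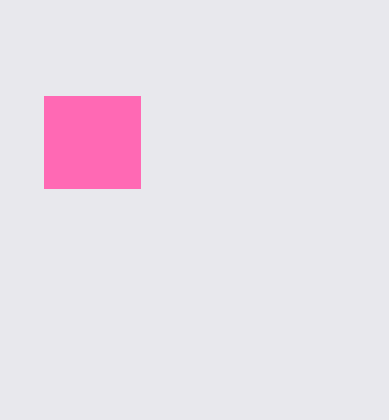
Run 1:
x0 = 44
y0 = 96
x1 = 140
y1 = 188
c = 'hotpink'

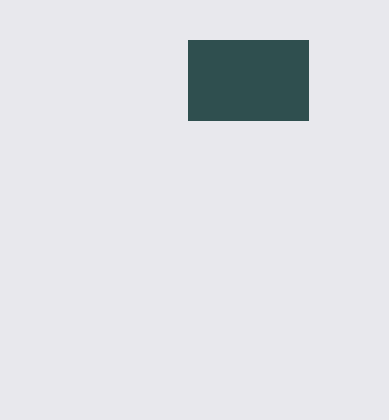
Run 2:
x0 = 188, y0 = 40, x1 = 308, y1 = 120, c = 'darkslategray'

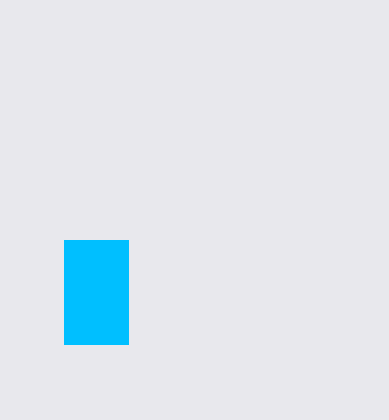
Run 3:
x0 = 64, y0 = 240, x1 = 128, y1 = 344, c = 'deepskyblue'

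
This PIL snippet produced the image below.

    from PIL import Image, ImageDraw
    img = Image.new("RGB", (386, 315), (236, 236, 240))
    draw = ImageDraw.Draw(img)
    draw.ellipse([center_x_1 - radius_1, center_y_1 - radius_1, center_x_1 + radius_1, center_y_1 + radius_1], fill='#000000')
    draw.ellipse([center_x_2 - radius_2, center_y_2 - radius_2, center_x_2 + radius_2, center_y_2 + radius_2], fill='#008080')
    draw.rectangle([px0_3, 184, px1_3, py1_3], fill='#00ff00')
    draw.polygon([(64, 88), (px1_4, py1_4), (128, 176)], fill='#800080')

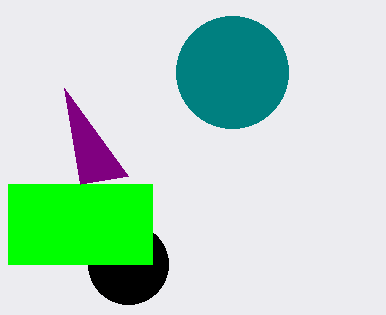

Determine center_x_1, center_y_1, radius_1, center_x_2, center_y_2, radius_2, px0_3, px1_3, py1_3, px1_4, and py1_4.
center_x_1 = 128; center_y_1 = 264; radius_1 = 40; center_x_2 = 232; center_y_2 = 72; radius_2 = 56; px0_3 = 8; px1_3 = 152; py1_3 = 264; px1_4 = 80; py1_4 = 184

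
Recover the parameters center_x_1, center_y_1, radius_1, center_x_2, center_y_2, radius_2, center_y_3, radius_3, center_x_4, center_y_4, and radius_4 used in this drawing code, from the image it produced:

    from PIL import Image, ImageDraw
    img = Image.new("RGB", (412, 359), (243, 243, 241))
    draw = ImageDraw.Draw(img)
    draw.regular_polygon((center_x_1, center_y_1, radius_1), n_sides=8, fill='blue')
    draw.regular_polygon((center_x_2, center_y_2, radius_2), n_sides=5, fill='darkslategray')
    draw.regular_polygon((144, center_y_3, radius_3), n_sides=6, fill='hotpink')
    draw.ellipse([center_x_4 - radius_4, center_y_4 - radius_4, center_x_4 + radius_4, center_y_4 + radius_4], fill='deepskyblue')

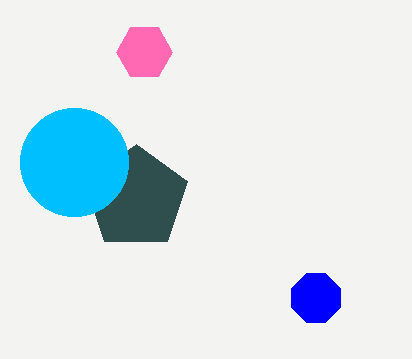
center_x_1 = 316, center_y_1 = 298, radius_1 = 26, center_x_2 = 136, center_y_2 = 198, radius_2 = 54, center_y_3 = 52, radius_3 = 28, center_x_4 = 74, center_y_4 = 162, radius_4 = 54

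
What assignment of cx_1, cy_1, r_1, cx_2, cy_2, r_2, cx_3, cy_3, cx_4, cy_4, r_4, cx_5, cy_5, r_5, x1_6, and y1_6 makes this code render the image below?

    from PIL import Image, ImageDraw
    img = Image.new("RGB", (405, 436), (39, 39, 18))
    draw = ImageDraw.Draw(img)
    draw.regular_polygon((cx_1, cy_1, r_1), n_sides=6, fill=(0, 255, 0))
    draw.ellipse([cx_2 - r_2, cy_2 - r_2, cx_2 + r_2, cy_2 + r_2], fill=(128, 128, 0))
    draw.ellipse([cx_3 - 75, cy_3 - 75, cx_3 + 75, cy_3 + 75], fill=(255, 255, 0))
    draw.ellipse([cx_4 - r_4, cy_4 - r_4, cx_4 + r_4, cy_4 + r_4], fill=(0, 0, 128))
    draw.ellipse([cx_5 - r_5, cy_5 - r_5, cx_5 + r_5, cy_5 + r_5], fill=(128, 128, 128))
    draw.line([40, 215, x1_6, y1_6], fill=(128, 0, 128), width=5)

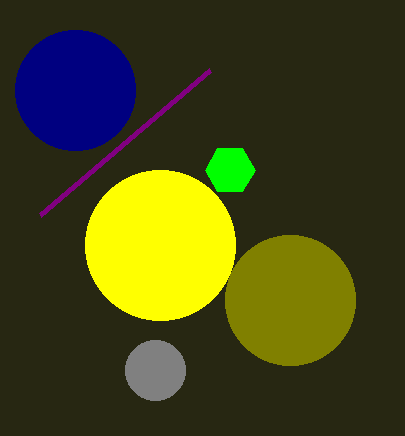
cx_1 = 230; cy_1 = 170; r_1 = 25; cx_2 = 290; cy_2 = 300; r_2 = 65; cx_3 = 160; cy_3 = 245; cx_4 = 75; cy_4 = 90; r_4 = 60; cx_5 = 155; cy_5 = 370; r_5 = 30; x1_6 = 210; y1_6 = 70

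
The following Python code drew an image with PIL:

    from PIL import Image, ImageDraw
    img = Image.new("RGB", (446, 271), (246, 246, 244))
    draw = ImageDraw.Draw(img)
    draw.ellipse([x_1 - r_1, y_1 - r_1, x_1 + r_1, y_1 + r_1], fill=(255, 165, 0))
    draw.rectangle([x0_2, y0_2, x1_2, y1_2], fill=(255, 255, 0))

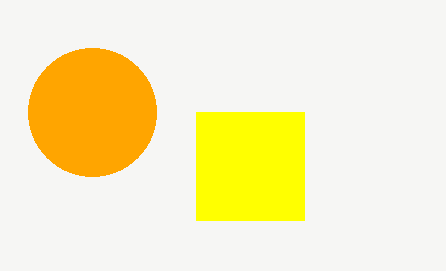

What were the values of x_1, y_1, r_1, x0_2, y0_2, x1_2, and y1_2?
x_1 = 92
y_1 = 112
r_1 = 64
x0_2 = 196
y0_2 = 112
x1_2 = 304
y1_2 = 220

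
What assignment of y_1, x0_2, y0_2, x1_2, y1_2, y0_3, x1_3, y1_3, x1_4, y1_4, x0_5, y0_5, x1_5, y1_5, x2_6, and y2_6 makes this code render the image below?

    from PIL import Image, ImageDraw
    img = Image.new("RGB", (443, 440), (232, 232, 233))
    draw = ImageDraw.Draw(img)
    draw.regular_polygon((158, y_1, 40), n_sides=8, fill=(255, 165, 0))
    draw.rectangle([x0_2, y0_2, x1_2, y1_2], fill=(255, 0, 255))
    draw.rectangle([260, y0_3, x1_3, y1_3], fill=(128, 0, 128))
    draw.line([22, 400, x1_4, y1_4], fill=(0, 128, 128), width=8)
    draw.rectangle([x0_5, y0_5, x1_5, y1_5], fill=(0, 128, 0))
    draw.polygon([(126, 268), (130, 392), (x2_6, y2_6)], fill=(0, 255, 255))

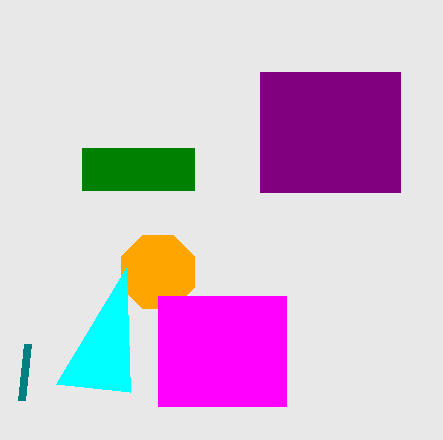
y_1 = 272; x0_2 = 158; y0_2 = 296; x1_2 = 286; y1_2 = 406; y0_3 = 72; x1_3 = 400; y1_3 = 192; x1_4 = 28; y1_4 = 344; x0_5 = 82; y0_5 = 148; x1_5 = 194; y1_5 = 190; x2_6 = 56; y2_6 = 384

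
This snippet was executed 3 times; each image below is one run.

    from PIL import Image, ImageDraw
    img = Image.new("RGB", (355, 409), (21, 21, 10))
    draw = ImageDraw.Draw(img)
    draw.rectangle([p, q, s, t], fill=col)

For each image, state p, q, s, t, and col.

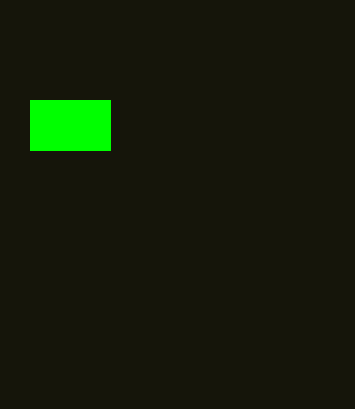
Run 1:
p = 30
q = 100
s = 110
t = 150
col = 'lime'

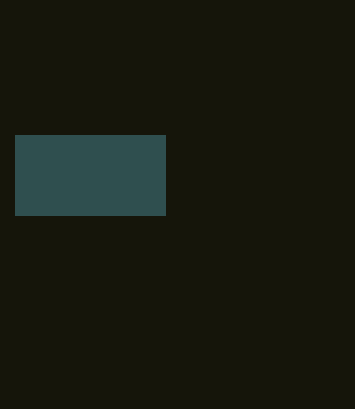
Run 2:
p = 15
q = 135
s = 165
t = 215
col = 'darkslategray'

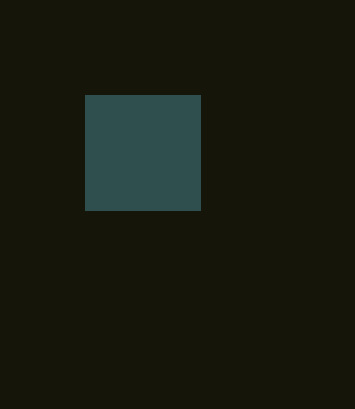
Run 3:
p = 85
q = 95
s = 200
t = 210
col = 'darkslategray'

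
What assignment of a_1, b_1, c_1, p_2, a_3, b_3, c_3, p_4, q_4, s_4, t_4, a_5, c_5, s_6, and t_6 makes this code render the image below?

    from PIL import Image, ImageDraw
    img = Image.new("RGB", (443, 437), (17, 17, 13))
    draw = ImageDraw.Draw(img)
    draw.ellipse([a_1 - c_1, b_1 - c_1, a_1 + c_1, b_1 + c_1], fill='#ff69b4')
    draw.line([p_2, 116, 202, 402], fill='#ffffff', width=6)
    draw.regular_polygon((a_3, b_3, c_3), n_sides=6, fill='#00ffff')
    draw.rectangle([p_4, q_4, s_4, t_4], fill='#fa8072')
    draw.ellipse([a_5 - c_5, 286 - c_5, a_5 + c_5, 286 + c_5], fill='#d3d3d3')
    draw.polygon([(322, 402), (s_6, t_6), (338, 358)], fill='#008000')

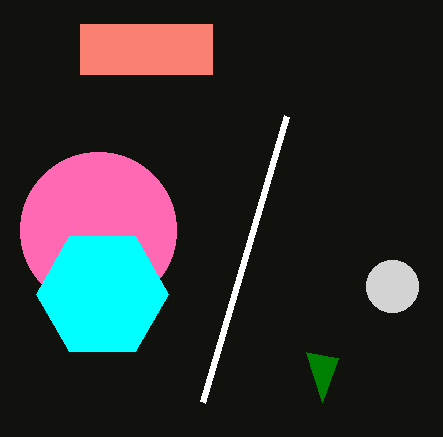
a_1 = 98, b_1 = 230, c_1 = 78, p_2 = 286, a_3 = 102, b_3 = 294, c_3 = 66, p_4 = 80, q_4 = 24, s_4 = 212, t_4 = 74, a_5 = 392, c_5 = 26, s_6 = 306, t_6 = 352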